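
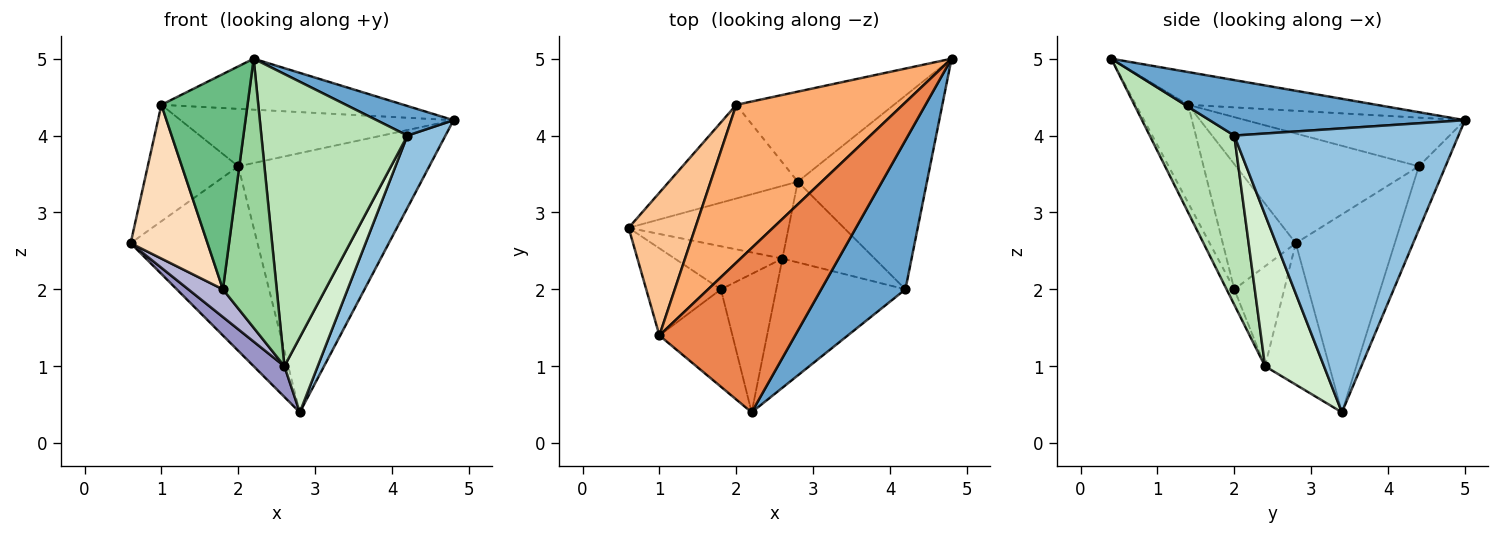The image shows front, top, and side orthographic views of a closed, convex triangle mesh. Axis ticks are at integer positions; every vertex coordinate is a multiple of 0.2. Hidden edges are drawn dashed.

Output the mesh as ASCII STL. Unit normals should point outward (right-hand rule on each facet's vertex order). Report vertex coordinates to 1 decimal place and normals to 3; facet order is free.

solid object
 facet normal 0.543 -0.163 0.824
  outer loop
   vertex 4.2 2.0 4.0
   vertex 4.8 5.0 4.2
   vertex 2.2 0.4 5.0
  endloop
 endfacet
 facet normal 0.900 -0.153 -0.409
  outer loop
   vertex 4.2 2.0 4.0
   vertex 2.8 3.4 0.4
   vertex 4.8 5.0 4.2
  endloop
 endfacet
 facet normal -0.571 0.732 -0.372
  outer loop
   vertex 2.0 4.4 3.6
   vertex 2.8 3.4 0.4
   vertex 0.6 2.8 2.6
  endloop
 endfacet
 facet normal -0.131 0.936 -0.325
  outer loop
   vertex 2.0 4.4 3.6
   vertex 4.8 5.0 4.2
   vertex 2.8 3.4 0.4
  endloop
 endfacet
 facet normal -0.225 0.289 0.931
  outer loop
   vertex 1.0 1.4 4.4
   vertex 2.2 0.4 5.0
   vertex 4.8 5.0 4.2
  endloop
 endfacet
 facet normal -0.265 0.330 0.906
  outer loop
   vertex 1.0 1.4 4.4
   vertex 4.8 5.0 4.2
   vertex 2.0 4.4 3.6
  endloop
 endfacet
 facet normal -0.787 0.390 0.478
  outer loop
   vertex 1.0 1.4 4.4
   vertex 2.0 4.4 3.6
   vertex 0.6 2.8 2.6
  endloop
 endfacet
 facet normal -0.637 -0.671 -0.380
  outer loop
   vertex 1.0 1.4 4.4
   vertex 0.6 2.8 2.6
   vertex 1.8 2.0 2.0
  endloop
 endfacet
 facet normal -0.484 -0.797 -0.361
  outer loop
   vertex 1.0 1.4 4.4
   vertex 1.8 2.0 2.0
   vertex 2.2 0.4 5.0
  endloop
 endfacet
 facet normal -0.126 -0.882 -0.454
  outer loop
   vertex 2.6 2.4 1.0
   vertex 2.2 0.4 5.0
   vertex 1.8 2.0 2.0
  endloop
 endfacet
 facet normal 0.468 -0.808 -0.357
  outer loop
   vertex 2.6 2.4 1.0
   vertex 4.2 2.0 4.0
   vertex 2.2 0.4 5.0
  endloop
 endfacet
 facet normal 0.769 -0.435 -0.468
  outer loop
   vertex 2.6 2.4 1.0
   vertex 2.8 3.4 0.4
   vertex 4.2 2.0 4.0
  endloop
 endfacet
 facet normal -0.632 -0.302 -0.714
  outer loop
   vertex 2.6 2.4 1.0
   vertex 0.6 2.8 2.6
   vertex 2.8 3.4 0.4
  endloop
 endfacet
 facet normal -0.616 -0.426 -0.663
  outer loop
   vertex 2.6 2.4 1.0
   vertex 1.8 2.0 2.0
   vertex 0.6 2.8 2.6
  endloop
 endfacet
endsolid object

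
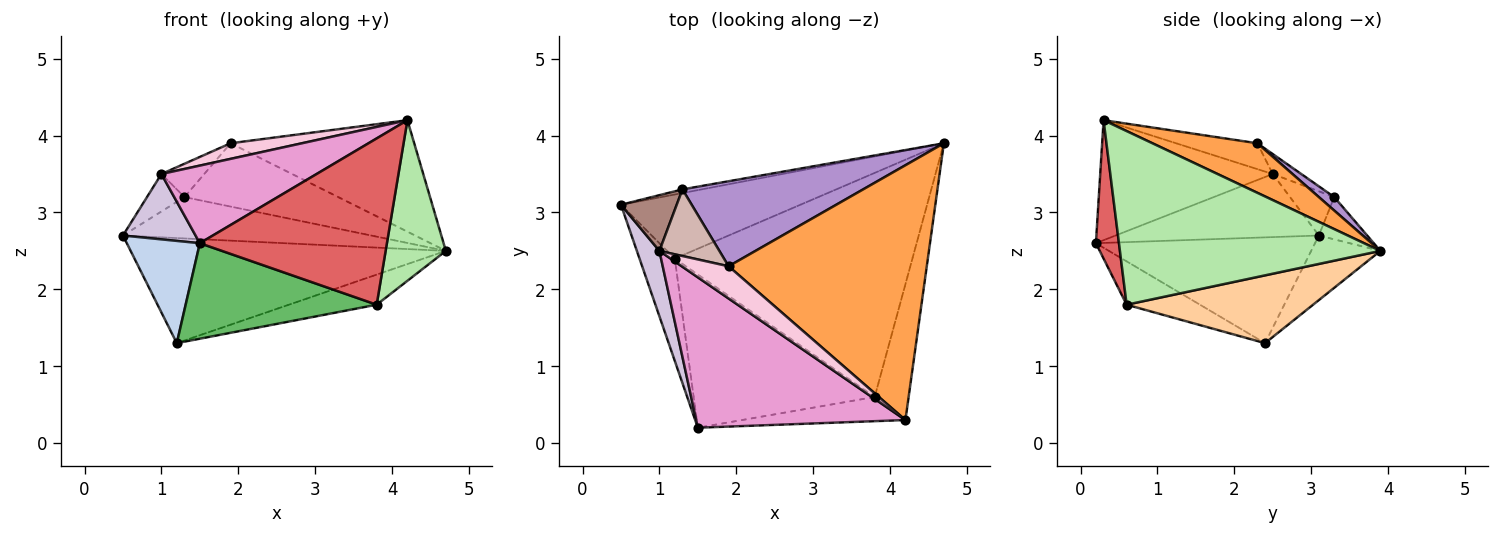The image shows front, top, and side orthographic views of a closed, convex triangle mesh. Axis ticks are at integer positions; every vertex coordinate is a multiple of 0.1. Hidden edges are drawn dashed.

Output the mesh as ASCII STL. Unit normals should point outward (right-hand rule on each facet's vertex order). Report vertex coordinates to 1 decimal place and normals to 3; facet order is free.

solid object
 facet normal -0.184 0.839 -0.512
  outer loop
   vertex 1.2 2.4 1.3
   vertex 0.5 3.1 2.7
   vertex 4.7 3.9 2.5
  endloop
 endfacet
 facet normal -0.905 -0.302 -0.302
  outer loop
   vertex 1.5 0.2 2.6
   vertex 0.5 3.1 2.7
   vertex 1.2 2.4 1.3
  endloop
 endfacet
 facet normal 0.223 0.391 0.893
  outer loop
   vertex 1.9 2.3 3.9
   vertex 4.2 0.3 4.2
   vertex 4.7 3.9 2.5
  endloop
 endfacet
 facet normal 0.272 0.128 -0.954
  outer loop
   vertex 3.8 0.6 1.8
   vertex 1.2 2.4 1.3
   vertex 4.7 3.9 2.5
  endloop
 endfacet
 facet normal -0.199 -0.519 -0.832
  outer loop
   vertex 3.8 0.6 1.8
   vertex 1.5 0.2 2.6
   vertex 1.2 2.4 1.3
  endloop
 endfacet
 facet normal 0.957 -0.221 -0.187
  outer loop
   vertex 3.8 0.6 1.8
   vertex 4.7 3.9 2.5
   vertex 4.2 0.3 4.2
  endloop
 endfacet
 facet normal 0.121 -0.982 -0.143
  outer loop
   vertex 3.8 0.6 1.8
   vertex 4.2 0.3 4.2
   vertex 1.5 0.2 2.6
  endloop
 endfacet
 facet normal -0.190 0.978 -0.087
  outer loop
   vertex 1.3 3.3 3.2
   vertex 4.7 3.9 2.5
   vertex 0.5 3.1 2.7
  endloop
 endfacet
 facet normal 0.060 0.596 0.801
  outer loop
   vertex 1.3 3.3 3.2
   vertex 1.9 2.3 3.9
   vertex 4.7 3.9 2.5
  endloop
 endfacet
 facet normal -0.893 -0.319 0.319
  outer loop
   vertex 1.0 2.5 3.5
   vertex 0.5 3.1 2.7
   vertex 1.5 0.2 2.6
  endloop
 endfacet
 facet normal -0.550 0.466 0.693
  outer loop
   vertex 1.0 2.5 3.5
   vertex 1.3 3.3 3.2
   vertex 0.5 3.1 2.7
  endloop
 endfacet
 facet normal -0.286 0.429 0.857
  outer loop
   vertex 1.0 2.5 3.5
   vertex 1.9 2.3 3.9
   vertex 1.3 3.3 3.2
  endloop
 endfacet
 facet normal -0.454 -0.409 0.792
  outer loop
   vertex 1.0 2.5 3.5
   vertex 1.5 0.2 2.6
   vertex 4.2 0.3 4.2
  endloop
 endfacet
 facet normal -0.445 -0.391 0.806
  outer loop
   vertex 1.0 2.5 3.5
   vertex 4.2 0.3 4.2
   vertex 1.9 2.3 3.9
  endloop
 endfacet
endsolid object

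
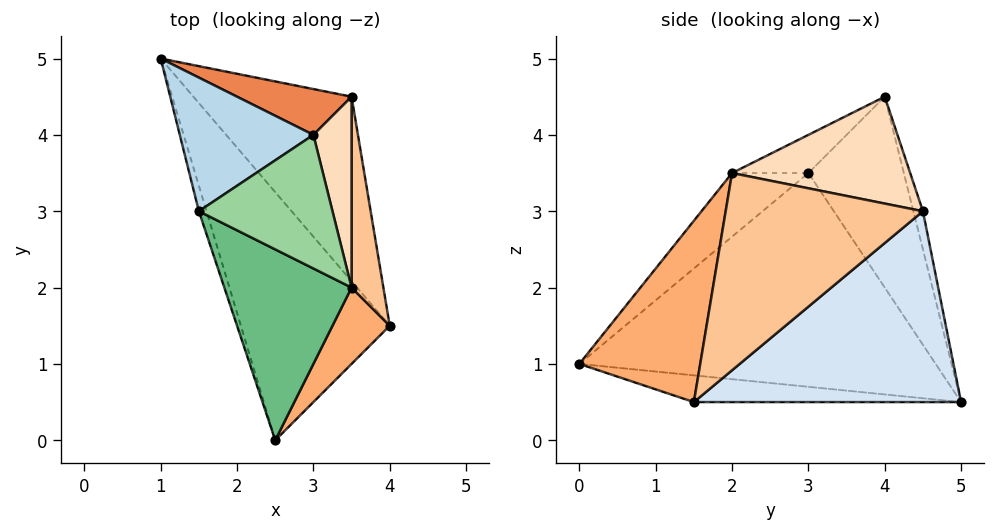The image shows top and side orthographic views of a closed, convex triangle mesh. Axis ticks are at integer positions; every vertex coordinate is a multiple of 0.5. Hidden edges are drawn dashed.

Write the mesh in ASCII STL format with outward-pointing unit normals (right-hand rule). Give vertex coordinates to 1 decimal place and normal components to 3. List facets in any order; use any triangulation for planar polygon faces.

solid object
 facet normal -0.175 -0.150 -0.973
  outer loop
   vertex 2.5 0.0 1.0
   vertex 1.0 5.0 0.5
   vertex 4.0 1.5 0.5
  endloop
 endfacet
 facet normal -0.956 -0.290 -0.034
  outer loop
   vertex 1.5 3.0 3.5
   vertex 1.0 5.0 0.5
   vertex 2.5 0.0 1.0
  endloop
 endfacet
 facet normal -0.685 0.548 0.480
  outer loop
   vertex 1.5 3.0 3.5
   vertex 3.0 4.0 4.5
   vertex 1.0 5.0 0.5
  endloop
 endfacet
 facet normal 0.643 0.551 -0.532
  outer loop
   vertex 3.5 4.5 3.0
   vertex 4.0 1.5 0.5
   vertex 1.0 5.0 0.5
  endloop
 endfacet
 facet normal -0.095 0.953 0.286
  outer loop
   vertex 3.5 4.5 3.0
   vertex 1.0 5.0 0.5
   vertex 3.0 4.0 4.5
  endloop
 endfacet
 facet normal 0.725 -0.649 0.229
  outer loop
   vertex 3.5 2.0 3.5
   vertex 2.5 0.0 1.0
   vertex 4.0 1.5 0.5
  endloop
 endfacet
 facet normal 0.987 0.032 0.159
  outer loop
   vertex 3.5 2.0 3.5
   vertex 4.0 1.5 0.5
   vertex 3.5 4.5 3.0
  endloop
 endfacet
 facet normal 0.940 0.067 0.336
  outer loop
   vertex 3.5 2.0 3.5
   vertex 3.5 4.5 3.0
   vertex 3.0 4.0 4.5
  endloop
 endfacet
 facet normal -0.333 -0.667 0.667
  outer loop
   vertex 3.5 2.0 3.5
   vertex 1.5 3.0 3.5
   vertex 2.5 0.0 1.0
  endloop
 endfacet
 facet normal -0.241 -0.482 0.843
  outer loop
   vertex 3.5 2.0 3.5
   vertex 3.0 4.0 4.5
   vertex 1.5 3.0 3.5
  endloop
 endfacet
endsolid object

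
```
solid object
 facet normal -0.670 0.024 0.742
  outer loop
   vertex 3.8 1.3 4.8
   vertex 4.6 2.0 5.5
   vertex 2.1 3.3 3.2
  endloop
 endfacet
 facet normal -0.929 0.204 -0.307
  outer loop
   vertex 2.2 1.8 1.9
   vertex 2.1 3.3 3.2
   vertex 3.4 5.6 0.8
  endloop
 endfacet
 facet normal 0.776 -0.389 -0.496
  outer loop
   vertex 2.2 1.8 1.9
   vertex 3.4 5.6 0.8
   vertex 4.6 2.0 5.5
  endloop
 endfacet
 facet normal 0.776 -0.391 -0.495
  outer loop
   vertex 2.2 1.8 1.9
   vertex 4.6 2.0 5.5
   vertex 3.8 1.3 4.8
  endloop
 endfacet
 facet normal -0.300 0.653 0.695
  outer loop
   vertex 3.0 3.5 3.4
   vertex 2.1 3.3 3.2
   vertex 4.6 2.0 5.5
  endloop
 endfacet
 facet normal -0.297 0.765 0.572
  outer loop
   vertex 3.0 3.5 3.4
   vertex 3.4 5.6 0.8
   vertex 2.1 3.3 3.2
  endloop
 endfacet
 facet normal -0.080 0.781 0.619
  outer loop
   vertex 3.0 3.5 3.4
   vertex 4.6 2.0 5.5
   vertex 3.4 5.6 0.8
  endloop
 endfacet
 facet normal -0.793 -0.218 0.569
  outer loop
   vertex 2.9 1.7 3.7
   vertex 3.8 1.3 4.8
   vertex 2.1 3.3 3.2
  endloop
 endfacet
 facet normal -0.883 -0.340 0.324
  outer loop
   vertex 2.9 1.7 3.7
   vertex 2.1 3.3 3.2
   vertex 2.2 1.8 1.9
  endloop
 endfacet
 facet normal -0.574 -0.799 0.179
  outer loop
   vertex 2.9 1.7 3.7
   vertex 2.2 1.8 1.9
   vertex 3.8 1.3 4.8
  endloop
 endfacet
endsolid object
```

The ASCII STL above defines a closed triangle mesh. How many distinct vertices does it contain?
7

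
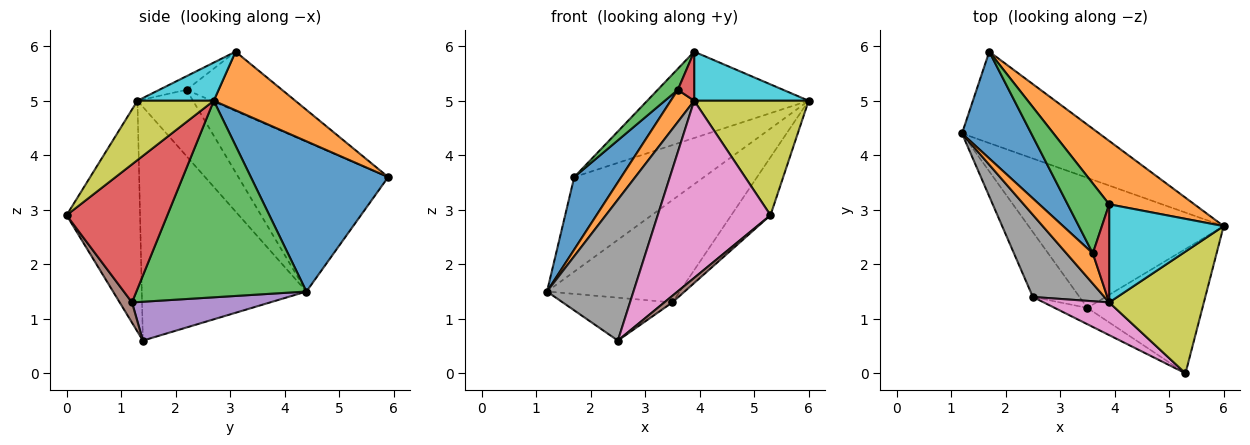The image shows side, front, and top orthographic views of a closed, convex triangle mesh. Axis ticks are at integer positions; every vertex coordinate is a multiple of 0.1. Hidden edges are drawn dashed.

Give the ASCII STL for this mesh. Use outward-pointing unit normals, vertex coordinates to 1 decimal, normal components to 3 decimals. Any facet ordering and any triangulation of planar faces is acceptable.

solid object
 facet normal 0.606 0.572 -0.553
  outer loop
   vertex 1.7 5.9 3.6
   vertex 6.0 2.7 5.0
   vertex 1.2 4.4 1.5
  endloop
 endfacet
 facet normal 0.377 0.747 0.548
  outer loop
   vertex 1.7 5.9 3.6
   vertex 3.9 3.1 5.9
   vertex 6.0 2.7 5.0
  endloop
 endfacet
 facet normal 0.621 0.485 -0.616
  outer loop
   vertex 3.5 1.2 1.3
   vertex 1.2 4.4 1.5
   vertex 6.0 2.7 5.0
  endloop
 endfacet
 facet normal 0.736 0.286 -0.613
  outer loop
   vertex 3.5 1.2 1.3
   vertex 6.0 2.7 5.0
   vertex 5.3 0.0 2.9
  endloop
 endfacet
 facet normal 0.570 0.453 -0.685
  outer loop
   vertex 2.5 1.4 0.6
   vertex 1.2 4.4 1.5
   vertex 3.5 1.2 1.3
  endloop
 endfacet
 facet normal 0.498 -0.325 -0.804
  outer loop
   vertex 2.5 1.4 0.6
   vertex 3.5 1.2 1.3
   vertex 5.3 0.0 2.9
  endloop
 endfacet
 facet normal -0.540 -0.828 0.153
  outer loop
   vertex 3.9 1.3 5.0
   vertex 2.5 1.4 0.6
   vertex 5.3 0.0 2.9
  endloop
 endfacet
 facet normal -0.854 -0.449 0.262
  outer loop
   vertex 3.9 1.3 5.0
   vertex 1.2 4.4 1.5
   vertex 2.5 1.4 0.6
  endloop
 endfacet
 facet normal 0.415 -0.623 0.663
  outer loop
   vertex 3.9 1.3 5.0
   vertex 5.3 0.0 2.9
   vertex 6.0 2.7 5.0
  endloop
 endfacet
 facet normal 0.286 -0.429 0.857
  outer loop
   vertex 3.9 1.3 5.0
   vertex 6.0 2.7 5.0
   vertex 3.9 3.1 5.9
  endloop
 endfacet
 facet normal -0.873 -0.274 0.403
  outer loop
   vertex 3.6 2.2 5.2
   vertex 1.7 5.9 3.6
   vertex 1.2 4.4 1.5
  endloop
 endfacet
 facet normal -0.865 -0.365 0.344
  outer loop
   vertex 3.6 2.2 5.2
   vertex 1.2 4.4 1.5
   vertex 3.9 1.3 5.0
  endloop
 endfacet
 facet normal -0.807 -0.170 0.565
  outer loop
   vertex 3.6 2.2 5.2
   vertex 3.9 3.1 5.9
   vertex 1.7 5.9 3.6
  endloop
 endfacet
 facet normal -0.598 -0.359 0.717
  outer loop
   vertex 3.6 2.2 5.2
   vertex 3.9 1.3 5.0
   vertex 3.9 3.1 5.9
  endloop
 endfacet
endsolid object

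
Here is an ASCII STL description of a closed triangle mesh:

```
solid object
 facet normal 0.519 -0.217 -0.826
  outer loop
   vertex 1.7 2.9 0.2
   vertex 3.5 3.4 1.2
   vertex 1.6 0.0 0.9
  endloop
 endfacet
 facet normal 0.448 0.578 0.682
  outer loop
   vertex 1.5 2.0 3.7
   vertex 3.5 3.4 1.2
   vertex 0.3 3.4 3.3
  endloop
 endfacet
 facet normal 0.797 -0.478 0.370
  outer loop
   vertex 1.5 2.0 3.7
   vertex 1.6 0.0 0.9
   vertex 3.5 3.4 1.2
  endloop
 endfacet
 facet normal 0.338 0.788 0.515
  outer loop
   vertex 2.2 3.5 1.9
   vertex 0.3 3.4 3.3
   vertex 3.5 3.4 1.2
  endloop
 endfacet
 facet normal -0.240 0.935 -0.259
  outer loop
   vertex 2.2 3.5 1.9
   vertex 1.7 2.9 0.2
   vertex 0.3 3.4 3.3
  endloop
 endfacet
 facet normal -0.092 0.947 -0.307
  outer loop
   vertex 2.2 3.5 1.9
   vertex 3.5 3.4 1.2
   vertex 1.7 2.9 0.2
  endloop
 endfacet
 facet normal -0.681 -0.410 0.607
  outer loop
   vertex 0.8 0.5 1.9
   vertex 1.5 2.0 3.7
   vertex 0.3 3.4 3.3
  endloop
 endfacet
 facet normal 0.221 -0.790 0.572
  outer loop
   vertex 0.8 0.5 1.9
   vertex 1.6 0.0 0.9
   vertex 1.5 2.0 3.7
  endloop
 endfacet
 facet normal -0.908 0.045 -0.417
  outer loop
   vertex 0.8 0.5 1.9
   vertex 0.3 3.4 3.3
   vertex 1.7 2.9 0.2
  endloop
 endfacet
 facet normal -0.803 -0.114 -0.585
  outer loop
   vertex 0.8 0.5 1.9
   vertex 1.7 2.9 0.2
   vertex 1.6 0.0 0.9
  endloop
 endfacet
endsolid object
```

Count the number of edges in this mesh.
15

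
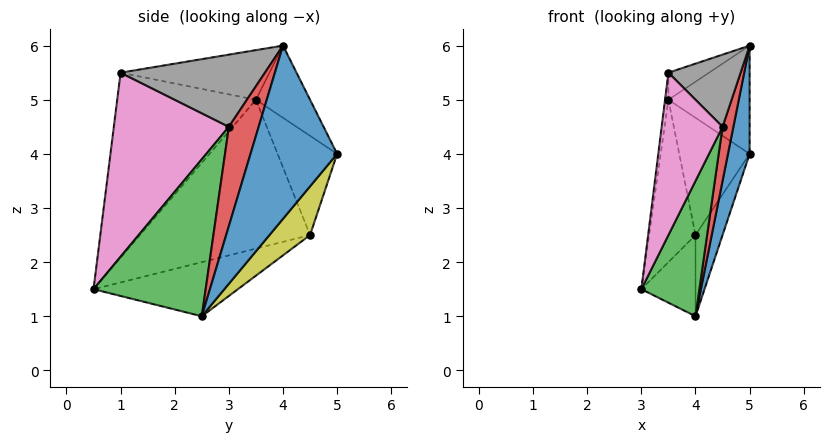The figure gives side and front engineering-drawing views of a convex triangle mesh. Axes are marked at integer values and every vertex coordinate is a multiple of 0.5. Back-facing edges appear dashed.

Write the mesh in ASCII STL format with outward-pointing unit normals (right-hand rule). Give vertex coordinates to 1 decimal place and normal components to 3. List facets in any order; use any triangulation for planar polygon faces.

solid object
 facet normal 0.963 -0.241 -0.120
  outer loop
   vertex 4.0 2.5 1.0
   vertex 5.0 5.0 4.0
   vertex 5.0 4.0 6.0
  endloop
 endfacet
 facet normal -0.512 0.768 0.384
  outer loop
   vertex 3.5 3.5 5.0
   vertex 5.0 4.0 6.0
   vertex 5.0 5.0 4.0
  endloop
 endfacet
 facet normal 0.887 -0.459 -0.061
  outer loop
   vertex 4.5 3.0 4.5
   vertex 3.0 0.5 1.5
   vertex 4.0 2.5 1.0
  endloop
 endfacet
 facet normal 0.936 -0.341 -0.085
  outer loop
   vertex 4.5 3.0 4.5
   vertex 4.0 2.5 1.0
   vertex 5.0 4.0 6.0
  endloop
 endfacet
 facet normal -0.992 0.024 0.121
  outer loop
   vertex 3.5 1.0 5.5
   vertex 3.5 3.5 5.0
   vertex 3.0 0.5 1.5
  endloop
 endfacet
 facet normal -0.584 0.159 0.796
  outer loop
   vertex 3.5 1.0 5.5
   vertex 5.0 4.0 6.0
   vertex 3.5 3.5 5.0
  endloop
 endfacet
 facet normal 0.883 -0.467 -0.052
  outer loop
   vertex 3.5 1.0 5.5
   vertex 3.0 0.5 1.5
   vertex 4.5 3.0 4.5
  endloop
 endfacet
 facet normal 0.894 -0.447 0.000
  outer loop
   vertex 3.5 1.0 5.5
   vertex 4.5 3.0 4.5
   vertex 5.0 4.0 6.0
  endloop
 endfacet
 facet normal 0.669 0.446 -0.595
  outer loop
   vertex 4.0 4.5 2.5
   vertex 5.0 5.0 4.0
   vertex 4.0 2.5 1.0
  endloop
 endfacet
 facet normal -0.636 0.752 0.173
  outer loop
   vertex 4.0 4.5 2.5
   vertex 3.5 3.5 5.0
   vertex 5.0 5.0 4.0
  endloop
 endfacet
 facet normal -0.848 0.318 -0.424
  outer loop
   vertex 4.0 4.5 2.5
   vertex 4.0 2.5 1.0
   vertex 3.0 0.5 1.5
  endloop
 endfacet
 facet normal -0.961 0.262 -0.087
  outer loop
   vertex 4.0 4.5 2.5
   vertex 3.0 0.5 1.5
   vertex 3.5 3.5 5.0
  endloop
 endfacet
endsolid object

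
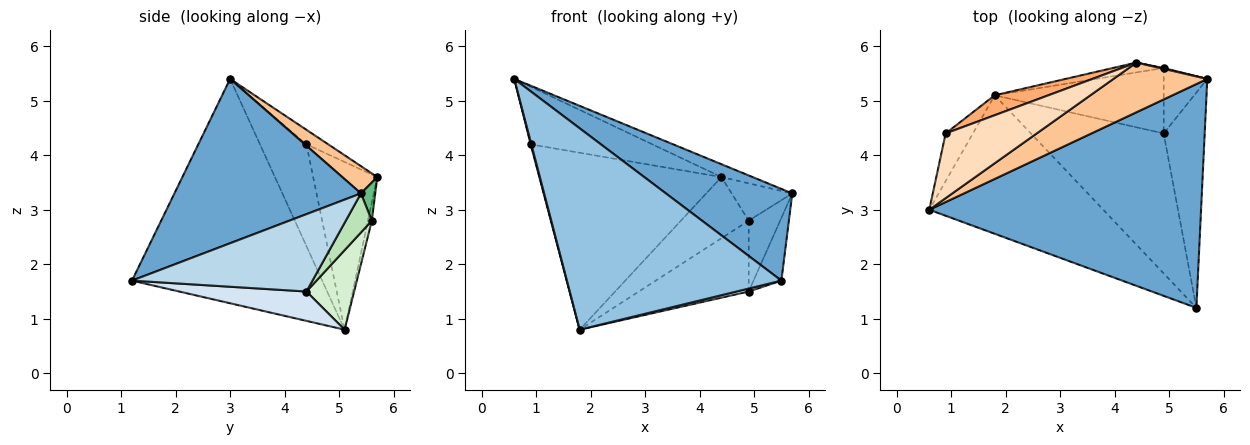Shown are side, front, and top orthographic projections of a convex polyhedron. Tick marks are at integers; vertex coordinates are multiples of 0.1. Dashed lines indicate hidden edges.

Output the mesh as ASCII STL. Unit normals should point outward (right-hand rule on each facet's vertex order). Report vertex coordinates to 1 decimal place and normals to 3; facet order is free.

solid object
 facet normal 0.488 -0.331 0.808
  outer loop
   vertex 5.5 1.2 1.7
   vertex 5.7 5.4 3.3
   vertex 0.6 3.0 5.4
  endloop
 endfacet
 facet normal -0.590 -0.665 -0.458
  outer loop
   vertex 1.8 5.1 0.8
   vertex 5.5 1.2 1.7
   vertex 0.6 3.0 5.4
  endloop
 endfacet
 facet normal 0.875 0.135 -0.464
  outer loop
   vertex 4.9 4.4 1.5
   vertex 5.7 5.4 3.3
   vertex 5.5 1.2 1.7
  endloop
 endfacet
 facet normal 0.216 -0.021 -0.976
  outer loop
   vertex 4.9 4.4 1.5
   vertex 5.5 1.2 1.7
   vertex 1.8 5.1 0.8
  endloop
 endfacet
 facet normal -0.966 -0.015 -0.259
  outer loop
   vertex 0.9 4.4 4.2
   vertex 1.8 5.1 0.8
   vertex 0.6 3.0 5.4
  endloop
 endfacet
 facet normal -0.330 0.938 0.106
  outer loop
   vertex 4.4 5.7 3.6
   vertex 1.8 5.1 0.8
   vertex 0.9 4.4 4.2
  endloop
 endfacet
 facet normal 0.271 0.241 0.932
  outer loop
   vertex 4.4 5.7 3.6
   vertex 0.6 3.0 5.4
   vertex 5.7 5.4 3.3
  endloop
 endfacet
 facet normal -0.118 0.661 0.741
  outer loop
   vertex 4.4 5.7 3.6
   vertex 0.9 4.4 4.2
   vertex 0.6 3.0 5.4
  endloop
 endfacet
 facet normal 0.230 0.973 0.022
  outer loop
   vertex 4.9 5.6 2.8
   vertex 4.4 5.7 3.6
   vertex 5.7 5.4 3.3
  endloop
 endfacet
 facet normal -0.057 0.986 -0.159
  outer loop
   vertex 4.9 5.6 2.8
   vertex 1.8 5.1 0.8
   vertex 4.4 5.7 3.6
  endloop
 endfacet
 facet normal 0.519 0.628 -0.580
  outer loop
   vertex 4.9 5.6 2.8
   vertex 5.7 5.4 3.3
   vertex 4.9 4.4 1.5
  endloop
 endfacet
 facet normal 0.304 0.700 -0.646
  outer loop
   vertex 4.9 5.6 2.8
   vertex 4.9 4.4 1.5
   vertex 1.8 5.1 0.8
  endloop
 endfacet
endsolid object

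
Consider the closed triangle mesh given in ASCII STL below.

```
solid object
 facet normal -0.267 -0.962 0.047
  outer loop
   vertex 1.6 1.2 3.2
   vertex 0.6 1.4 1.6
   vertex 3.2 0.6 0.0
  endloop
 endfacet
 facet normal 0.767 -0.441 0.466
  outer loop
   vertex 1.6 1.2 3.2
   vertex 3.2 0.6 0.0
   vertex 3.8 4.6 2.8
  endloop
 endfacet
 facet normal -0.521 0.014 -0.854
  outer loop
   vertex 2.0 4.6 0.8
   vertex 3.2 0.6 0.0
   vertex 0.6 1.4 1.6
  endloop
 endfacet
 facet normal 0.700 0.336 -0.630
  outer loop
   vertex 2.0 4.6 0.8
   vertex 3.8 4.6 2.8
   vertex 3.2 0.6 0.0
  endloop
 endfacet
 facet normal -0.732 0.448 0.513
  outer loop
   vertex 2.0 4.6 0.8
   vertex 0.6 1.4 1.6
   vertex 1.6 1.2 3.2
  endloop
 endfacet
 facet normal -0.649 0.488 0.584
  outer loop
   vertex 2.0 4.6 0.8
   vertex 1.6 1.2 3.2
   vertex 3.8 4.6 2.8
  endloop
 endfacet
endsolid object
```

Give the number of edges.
9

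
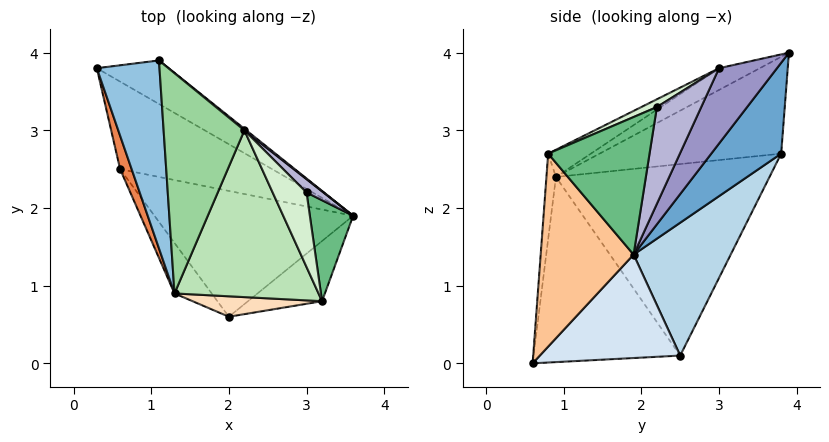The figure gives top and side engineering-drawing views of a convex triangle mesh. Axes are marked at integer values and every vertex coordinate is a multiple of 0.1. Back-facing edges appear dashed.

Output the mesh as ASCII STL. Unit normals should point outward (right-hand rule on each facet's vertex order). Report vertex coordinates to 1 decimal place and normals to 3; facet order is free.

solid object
 facet normal 0.383 0.873 -0.303
  outer loop
   vertex 1.1 3.9 4.0
   vertex 3.6 1.9 1.4
   vertex 0.3 3.8 2.7
  endloop
 endfacet
 facet normal -0.793 -0.327 0.513
  outer loop
   vertex 1.3 0.9 2.4
   vertex 1.1 3.9 4.0
   vertex 0.3 3.8 2.7
  endloop
 endfacet
 facet normal 0.340 0.856 -0.389
  outer loop
   vertex 0.6 2.5 0.1
   vertex 0.3 3.8 2.7
   vertex 3.6 1.9 1.4
  endloop
 endfacet
 facet normal 0.431 0.361 -0.827
  outer loop
   vertex 0.6 2.5 0.1
   vertex 3.6 1.9 1.4
   vertex 2.0 0.6 0.0
  endloop
 endfacet
 facet normal -0.942 -0.331 0.057
  outer loop
   vertex 0.6 2.5 0.1
   vertex 1.3 0.9 2.4
   vertex 0.3 3.8 2.7
  endloop
 endfacet
 facet normal -0.799 -0.580 -0.160
  outer loop
   vertex 0.6 2.5 0.1
   vertex 2.0 0.6 0.0
   vertex 1.3 0.9 2.4
  endloop
 endfacet
 facet normal 0.742 -0.607 -0.285
  outer loop
   vertex 3.2 0.8 2.7
   vertex 2.0 0.6 0.0
   vertex 3.6 1.9 1.4
  endloop
 endfacet
 facet normal -0.069 -0.992 0.104
  outer loop
   vertex 3.2 0.8 2.7
   vertex 1.3 0.9 2.4
   vertex 2.0 0.6 0.0
  endloop
 endfacet
 facet normal 0.954 0.008 0.300
  outer loop
   vertex 3.0 2.2 3.3
   vertex 3.2 0.8 2.7
   vertex 3.6 1.9 1.4
  endloop
 endfacet
 facet normal -0.229 -0.470 0.852
  outer loop
   vertex 2.2 3.0 3.8
   vertex 1.1 3.9 4.0
   vertex 1.3 0.9 2.4
  endloop
 endfacet
 facet normal -0.161 -0.499 0.852
  outer loop
   vertex 2.2 3.0 3.8
   vertex 1.3 0.9 2.4
   vertex 3.2 0.8 2.7
  endloop
 endfacet
 facet normal 0.208 -0.360 0.909
  outer loop
   vertex 2.2 3.0 3.8
   vertex 3.2 0.8 2.7
   vertex 3.0 2.2 3.3
  endloop
 endfacet
 facet normal 0.635 0.772 0.016
  outer loop
   vertex 2.2 3.0 3.8
   vertex 3.6 1.9 1.4
   vertex 1.1 3.9 4.0
  endloop
 endfacet
 facet normal 0.740 0.659 0.130
  outer loop
   vertex 2.2 3.0 3.8
   vertex 3.0 2.2 3.3
   vertex 3.6 1.9 1.4
  endloop
 endfacet
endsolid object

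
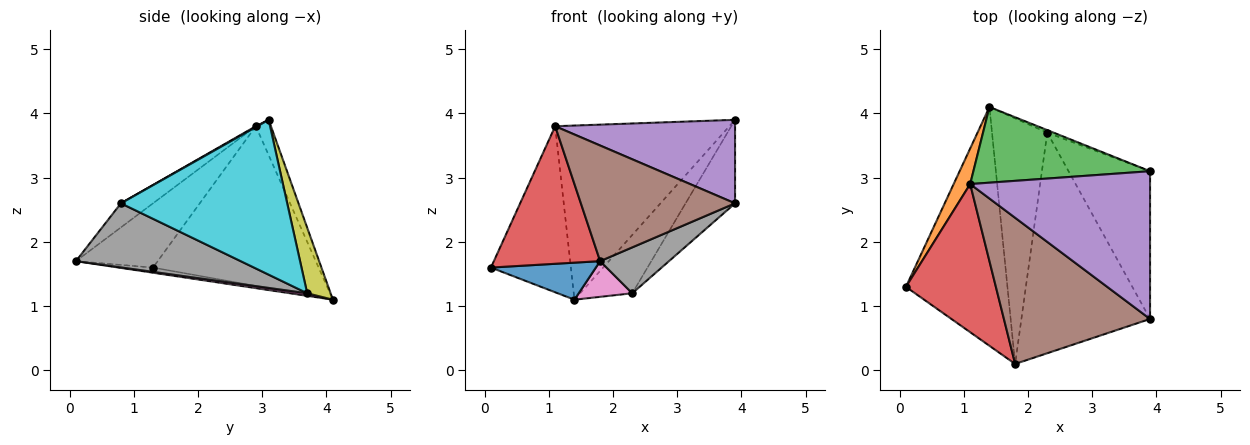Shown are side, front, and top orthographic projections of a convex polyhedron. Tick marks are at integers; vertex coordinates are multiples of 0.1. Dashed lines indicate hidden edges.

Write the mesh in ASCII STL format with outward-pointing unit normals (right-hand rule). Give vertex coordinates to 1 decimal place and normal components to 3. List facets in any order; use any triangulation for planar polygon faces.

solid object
 facet normal -0.050 -0.153 -0.987
  outer loop
   vertex 1.8 0.1 1.7
   vertex 0.1 1.3 1.6
   vertex 1.4 4.1 1.1
  endloop
 endfacet
 facet normal -0.897 0.433 0.093
  outer loop
   vertex 1.1 2.9 3.8
   vertex 1.4 4.1 1.1
   vertex 0.1 1.3 1.6
  endloop
 endfacet
 facet normal -0.079 0.914 0.397
  outer loop
   vertex 1.1 2.9 3.8
   vertex 3.9 3.1 3.9
   vertex 1.4 4.1 1.1
  endloop
 endfacet
 facet normal -0.464 -0.603 0.649
  outer loop
   vertex 1.1 2.9 3.8
   vertex 0.1 1.3 1.6
   vertex 1.8 0.1 1.7
  endloop
 endfacet
 facet normal 0.004 -0.492 0.871
  outer loop
   vertex 3.9 0.8 2.6
   vertex 3.9 3.1 3.9
   vertex 1.1 2.9 3.8
  endloop
 endfacet
 facet normal -0.128 -0.615 0.778
  outer loop
   vertex 3.9 0.8 2.6
   vertex 1.1 2.9 3.8
   vertex 1.8 0.1 1.7
  endloop
 endfacet
 facet normal 0.046 -0.144 -0.989
  outer loop
   vertex 2.3 3.7 1.2
   vertex 1.8 0.1 1.7
   vertex 1.4 4.1 1.1
  endloop
 endfacet
 facet normal 0.438 -0.183 -0.880
  outer loop
   vertex 2.3 3.7 1.2
   vertex 3.9 0.8 2.6
   vertex 1.8 0.1 1.7
  endloop
 endfacet
 facet normal 0.410 0.911 -0.040
  outer loop
   vertex 2.3 3.7 1.2
   vertex 1.4 4.1 1.1
   vertex 3.9 3.1 3.9
  endloop
 endfacet
 facet normal 0.856 0.255 -0.450
  outer loop
   vertex 2.3 3.7 1.2
   vertex 3.9 3.1 3.9
   vertex 3.9 0.8 2.6
  endloop
 endfacet
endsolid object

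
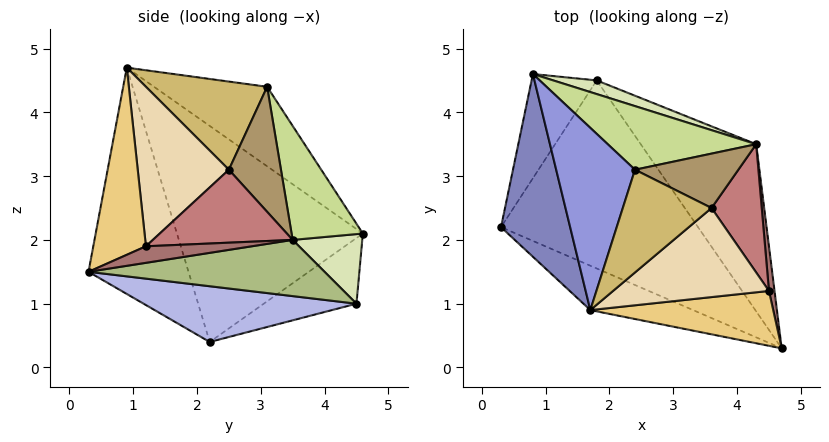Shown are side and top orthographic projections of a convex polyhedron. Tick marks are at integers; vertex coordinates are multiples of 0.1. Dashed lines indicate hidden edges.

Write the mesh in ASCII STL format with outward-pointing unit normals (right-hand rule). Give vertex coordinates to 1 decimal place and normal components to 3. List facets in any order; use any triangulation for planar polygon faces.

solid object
 facet normal -0.357 -0.920 -0.162
  outer loop
   vertex 1.7 0.9 4.7
   vertex 0.3 2.2 0.4
   vertex 4.7 0.3 1.5
  endloop
 endfacet
 facet normal -0.952 -0.017 0.305
  outer loop
   vertex 1.7 0.9 4.7
   vertex 0.8 4.6 2.1
   vertex 0.3 2.2 0.4
  endloop
 endfacet
 facet normal -0.676 0.306 0.670
  outer loop
   vertex 2.4 3.1 4.4
   vertex 0.8 4.6 2.1
   vertex 1.7 0.9 4.7
  endloop
 endfacet
 facet normal 0.272 0.073 -0.960
  outer loop
   vertex 1.8 4.5 1.0
   vertex 4.7 0.3 1.5
   vertex 0.3 2.2 0.4
  endloop
 endfacet
 facet normal -0.596 0.543 -0.591
  outer loop
   vertex 1.8 4.5 1.0
   vertex 0.3 2.2 0.4
   vertex 0.8 4.6 2.1
  endloop
 endfacet
 facet normal 0.430 0.192 -0.882
  outer loop
   vertex 4.3 3.5 2.0
   vertex 4.7 0.3 1.5
   vertex 1.8 4.5 1.0
  endloop
 endfacet
 facet normal 0.288 0.881 0.375
  outer loop
   vertex 4.3 3.5 2.0
   vertex 0.8 4.6 2.1
   vertex 2.4 3.1 4.4
  endloop
 endfacet
 facet normal 0.299 0.936 0.187
  outer loop
   vertex 4.3 3.5 2.0
   vertex 1.8 4.5 1.0
   vertex 0.8 4.6 2.1
  endloop
 endfacet
 facet normal 0.761 0.159 0.629
  outer loop
   vertex 3.6 2.5 3.1
   vertex 4.3 3.5 2.0
   vertex 2.4 3.1 4.4
  endloop
 endfacet
 facet normal 0.699 -0.126 0.704
  outer loop
   vertex 3.6 2.5 3.1
   vertex 2.4 3.1 4.4
   vertex 1.7 0.9 4.7
  endloop
 endfacet
 facet normal 0.707 -0.150 0.691
  outer loop
   vertex 4.5 1.2 1.9
   vertex 1.7 0.9 4.7
   vertex 4.7 0.3 1.5
  endloop
 endfacet
 facet normal 0.707 -0.149 0.691
  outer loop
   vertex 4.5 1.2 1.9
   vertex 3.6 2.5 3.1
   vertex 1.7 0.9 4.7
  endloop
 endfacet
 facet normal 0.945 0.068 0.319
  outer loop
   vertex 4.5 1.2 1.9
   vertex 4.7 0.3 1.5
   vertex 4.3 3.5 2.0
  endloop
 endfacet
 facet normal 0.823 0.047 0.566
  outer loop
   vertex 4.5 1.2 1.9
   vertex 4.3 3.5 2.0
   vertex 3.6 2.5 3.1
  endloop
 endfacet
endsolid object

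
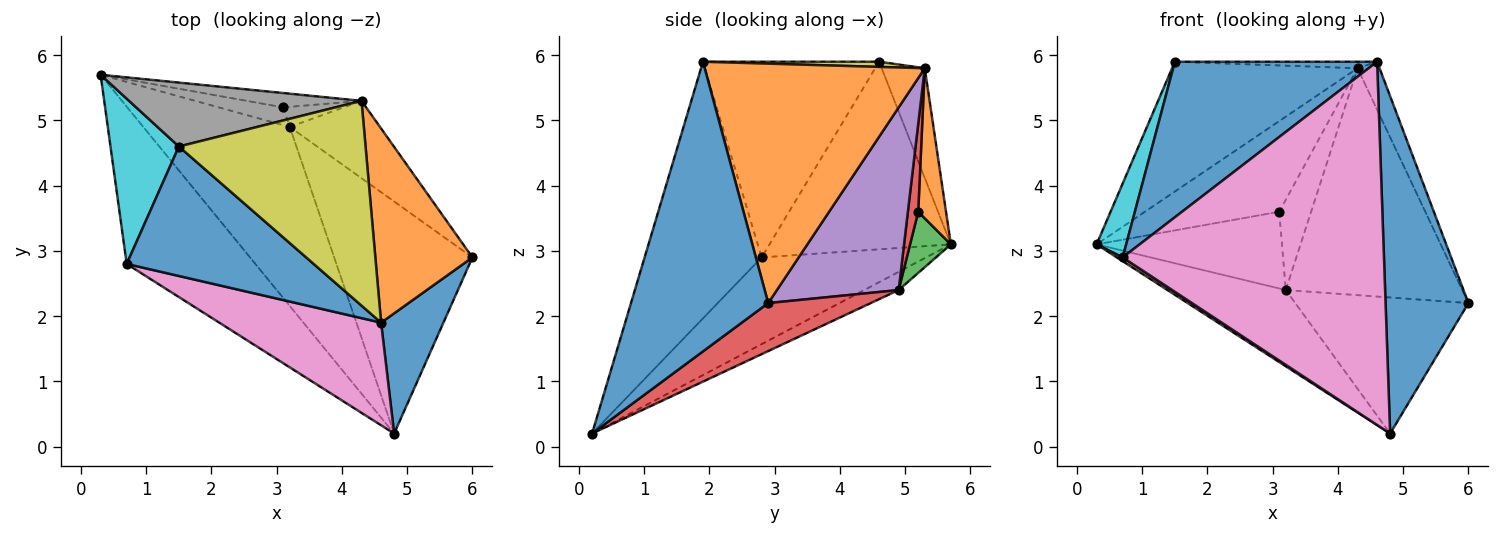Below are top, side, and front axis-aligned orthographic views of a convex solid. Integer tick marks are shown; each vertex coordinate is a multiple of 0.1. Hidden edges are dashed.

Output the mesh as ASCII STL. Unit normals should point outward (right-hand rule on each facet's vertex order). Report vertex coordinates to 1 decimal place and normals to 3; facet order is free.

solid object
 facet normal 0.842 -0.508 0.181
  outer loop
   vertex 4.6 1.9 5.9
   vertex 4.8 0.2 0.2
   vertex 6.0 2.9 2.2
  endloop
 endfacet
 facet normal 0.923 0.092 0.374
  outer loop
   vertex 4.3 5.3 5.8
   vertex 4.6 1.9 5.9
   vertex 6.0 2.9 2.2
  endloop
 endfacet
 facet normal -0.113 0.389 -0.914
  outer loop
   vertex 3.2 4.9 2.4
   vertex 4.8 0.2 0.2
   vertex 0.3 5.7 3.1
  endloop
 endfacet
 facet normal 0.287 0.485 -0.826
  outer loop
   vertex 3.2 4.9 2.4
   vertex 6.0 2.9 2.2
   vertex 4.8 0.2 0.2
  endloop
 endfacet
 facet normal 0.547 0.793 -0.270
  outer loop
   vertex 3.2 4.9 2.4
   vertex 4.3 5.3 5.8
   vertex 6.0 2.9 2.2
  endloop
 endfacet
 facet normal -0.559 -0.020 -0.829
  outer loop
   vertex 0.7 2.8 2.9
   vertex 0.3 5.7 3.1
   vertex 4.8 0.2 0.2
  endloop
 endfacet
 facet normal -0.396 -0.884 0.250
  outer loop
   vertex 0.7 2.8 2.9
   vertex 4.8 0.2 0.2
   vertex 4.6 1.9 5.9
  endloop
 endfacet
 facet normal -0.204 0.878 0.432
  outer loop
   vertex 1.5 4.6 5.9
   vertex 4.3 5.3 5.8
   vertex 0.3 5.7 3.1
  endloop
 endfacet
 facet normal 0.028 0.032 0.999
  outer loop
   vertex 1.5 4.6 5.9
   vertex 4.6 1.9 5.9
   vertex 4.3 5.3 5.8
  endloop
 endfacet
 facet normal -0.929 -0.151 0.339
  outer loop
   vertex 1.5 4.6 5.9
   vertex 0.3 5.7 3.1
   vertex 0.7 2.8 2.9
  endloop
 endfacet
 facet normal -0.556 -0.639 0.532
  outer loop
   vertex 1.5 4.6 5.9
   vertex 0.7 2.8 2.9
   vertex 4.6 1.9 5.9
  endloop
 endfacet
 facet normal 0.200 0.968 -0.153
  outer loop
   vertex 3.1 5.2 3.6
   vertex 0.3 5.7 3.1
   vertex 4.3 5.3 5.8
  endloop
 endfacet
 facet normal 0.210 0.953 -0.221
  outer loop
   vertex 3.1 5.2 3.6
   vertex 3.2 4.9 2.4
   vertex 0.3 5.7 3.1
  endloop
 endfacet
 facet normal 0.303 0.930 -0.207
  outer loop
   vertex 3.1 5.2 3.6
   vertex 4.3 5.3 5.8
   vertex 3.2 4.9 2.4
  endloop
 endfacet
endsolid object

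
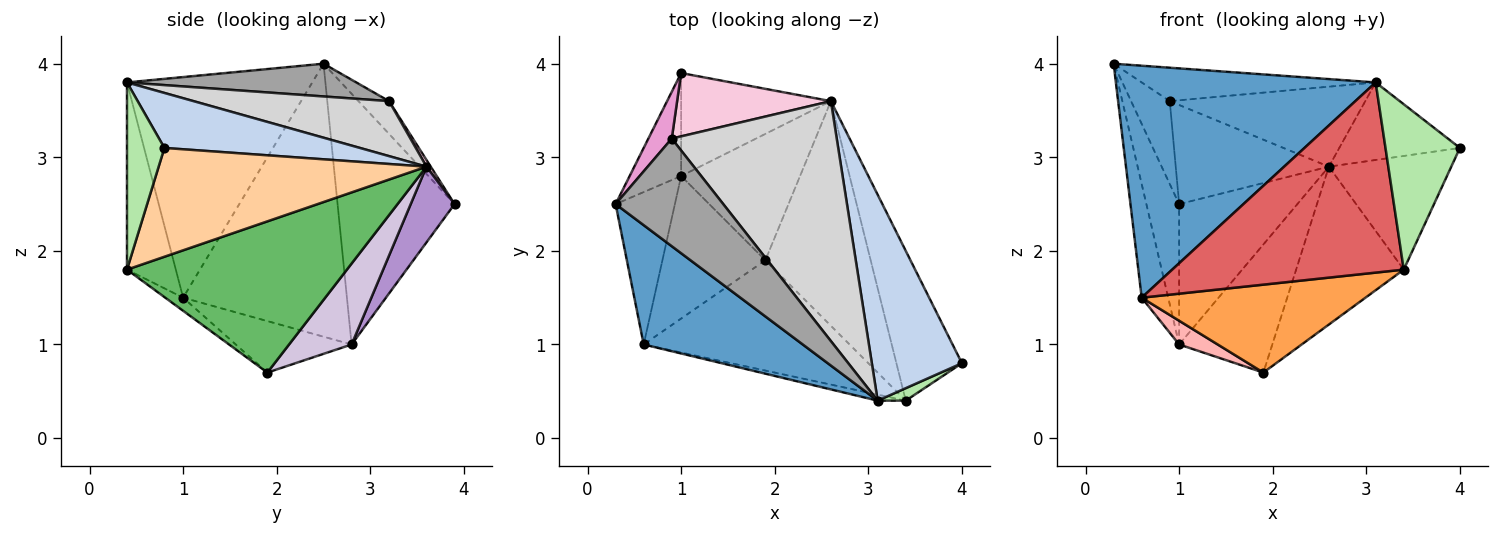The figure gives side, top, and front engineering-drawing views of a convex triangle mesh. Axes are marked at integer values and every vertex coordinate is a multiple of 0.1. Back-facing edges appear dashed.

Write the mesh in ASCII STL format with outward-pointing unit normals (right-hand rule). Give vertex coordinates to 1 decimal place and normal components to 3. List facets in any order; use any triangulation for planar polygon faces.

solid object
 facet normal -0.536 -0.751 0.386
  outer loop
   vertex 3.1 0.4 3.8
   vertex 0.3 2.5 4.0
   vertex 0.6 1.0 1.5
  endloop
 endfacet
 facet normal 0.496 0.306 0.813
  outer loop
   vertex 3.1 0.4 3.8
   vertex 4.0 0.8 3.1
   vertex 2.6 3.6 2.9
  endloop
 endfacet
 facet normal -0.050 -0.622 -0.781
  outer loop
   vertex 3.4 0.4 1.8
   vertex 0.6 1.0 1.5
   vertex 1.9 1.9 0.7
  endloop
 endfacet
 facet normal 0.798 0.365 -0.480
  outer loop
   vertex 3.4 0.4 1.8
   vertex 2.6 3.6 2.9
   vertex 4.0 0.8 3.1
  endloop
 endfacet
 facet normal 0.762 0.373 -0.530
  outer loop
   vertex 3.4 0.4 1.8
   vertex 1.9 1.9 0.7
   vertex 2.6 3.6 2.9
  endloop
 endfacet
 facet normal 0.448 -0.891 0.067
  outer loop
   vertex 3.4 0.4 1.8
   vertex 4.0 0.8 3.1
   vertex 3.1 0.4 3.8
  endloop
 endfacet
 facet normal -0.206 -0.978 -0.031
  outer loop
   vertex 3.4 0.4 1.8
   vertex 3.1 0.4 3.8
   vertex 0.6 1.0 1.5
  endloop
 endfacet
 facet normal -0.442 -0.147 -0.885
  outer loop
   vertex 1.0 2.8 1.0
   vertex 1.9 1.9 0.7
   vertex 0.6 1.0 1.5
  endloop
 endfacet
 facet normal 0.287 0.773 -0.567
  outer loop
   vertex 1.0 2.8 1.0
   vertex 1.0 3.9 2.5
   vertex 2.6 3.6 2.9
  endloop
 endfacet
 facet normal 0.431 0.642 -0.634
  outer loop
   vertex 1.0 2.8 1.0
   vertex 2.6 3.6 2.9
   vertex 1.9 1.9 0.7
  endloop
 endfacet
 facet normal -0.945 0.265 -0.194
  outer loop
   vertex 1.0 2.8 1.0
   vertex 0.3 2.5 4.0
   vertex 1.0 3.9 2.5
  endloop
 endfacet
 facet normal -0.965 0.156 -0.210
  outer loop
   vertex 1.0 2.8 1.0
   vertex 0.6 1.0 1.5
   vertex 0.3 2.5 4.0
  endloop
 endfacet
 facet normal -0.567 0.717 0.405
  outer loop
   vertex 0.9 3.2 3.6
   vertex 1.0 3.9 2.5
   vertex 0.3 2.5 4.0
  endloop
 endfacet
 facet normal 0.023 0.842 0.538
  outer loop
   vertex 0.9 3.2 3.6
   vertex 2.6 3.6 2.9
   vertex 1.0 3.9 2.5
  endloop
 endfacet
 facet normal 0.279 0.285 0.917
  outer loop
   vertex 0.9 3.2 3.6
   vertex 0.3 2.5 4.0
   vertex 3.1 0.4 3.8
  endloop
 endfacet
 facet normal 0.302 0.302 0.905
  outer loop
   vertex 0.9 3.2 3.6
   vertex 3.1 0.4 3.8
   vertex 2.6 3.6 2.9
  endloop
 endfacet
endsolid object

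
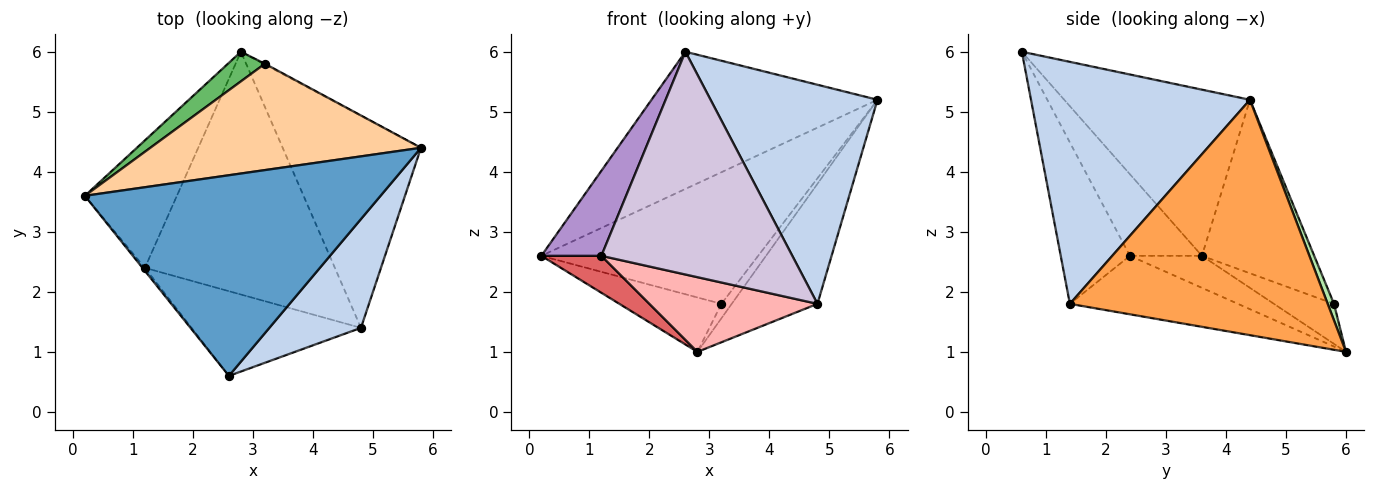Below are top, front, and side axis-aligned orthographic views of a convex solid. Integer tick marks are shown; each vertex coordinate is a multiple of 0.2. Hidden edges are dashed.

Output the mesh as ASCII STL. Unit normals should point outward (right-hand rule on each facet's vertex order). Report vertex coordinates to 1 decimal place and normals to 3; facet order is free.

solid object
 facet normal -0.421 0.512 0.749
  outer loop
   vertex 2.6 0.6 6.0
   vertex 5.8 4.4 5.2
   vertex 0.2 3.6 2.6
  endloop
 endfacet
 facet normal 0.761 -0.581 0.288
  outer loop
   vertex 4.8 1.4 1.8
   vertex 5.8 4.4 5.2
   vertex 2.6 0.6 6.0
  endloop
 endfacet
 facet normal 0.829 0.276 -0.487
  outer loop
   vertex 4.8 1.4 1.8
   vertex 2.8 6.0 1.0
   vertex 5.8 4.4 5.2
  endloop
 endfacet
 facet normal -0.374 0.722 0.583
  outer loop
   vertex 3.2 5.8 1.8
   vertex 0.2 3.6 2.6
   vertex 5.8 4.4 5.2
  endloop
 endfacet
 facet normal -0.459 0.780 0.425
  outer loop
   vertex 3.2 5.8 1.8
   vertex 2.8 6.0 1.0
   vertex 0.2 3.6 2.6
  endloop
 endfacet
 facet normal 0.521 0.852 -0.047
  outer loop
   vertex 3.2 5.8 1.8
   vertex 5.8 4.4 5.2
   vertex 2.8 6.0 1.0
  endloop
 endfacet
 facet normal -0.317 -0.264 -0.911
  outer loop
   vertex 1.2 2.4 2.6
   vertex 0.2 3.6 2.6
   vertex 2.8 6.0 1.0
  endloop
 endfacet
 facet normal -0.282 -0.282 -0.917
  outer loop
   vertex 1.2 2.4 2.6
   vertex 2.8 6.0 1.0
   vertex 4.8 1.4 1.8
  endloop
 endfacet
 facet normal -0.768 -0.640 -0.023
  outer loop
   vertex 1.2 2.4 2.6
   vertex 2.6 0.6 6.0
   vertex 0.2 3.6 2.6
  endloop
 endfacet
 facet normal -0.321 -0.885 -0.337
  outer loop
   vertex 1.2 2.4 2.6
   vertex 4.8 1.4 1.8
   vertex 2.6 0.6 6.0
  endloop
 endfacet
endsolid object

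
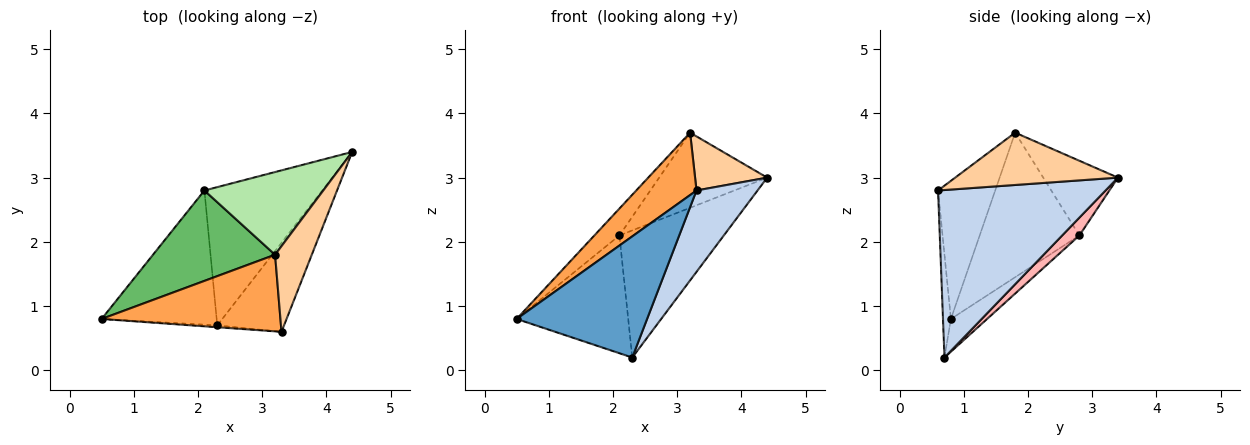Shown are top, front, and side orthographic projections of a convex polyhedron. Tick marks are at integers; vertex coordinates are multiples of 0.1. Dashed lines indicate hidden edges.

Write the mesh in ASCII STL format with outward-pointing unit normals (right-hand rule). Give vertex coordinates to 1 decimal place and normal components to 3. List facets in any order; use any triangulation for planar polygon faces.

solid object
 facet normal -0.060 -0.998 -0.015
  outer loop
   vertex 2.3 0.7 0.2
   vertex 3.3 0.6 2.8
   vertex 0.5 0.8 0.8
  endloop
 endfacet
 facet normal 0.880 -0.321 -0.351
  outer loop
   vertex 2.3 0.7 0.2
   vertex 4.4 3.4 3.0
   vertex 3.3 0.6 2.8
  endloop
 endfacet
 facet normal -0.514 -0.542 0.665
  outer loop
   vertex 3.2 1.8 3.7
   vertex 0.5 0.8 0.8
   vertex 3.3 0.6 2.8
  endloop
 endfacet
 facet normal 0.770 -0.341 0.540
  outer loop
   vertex 3.2 1.8 3.7
   vertex 3.3 0.6 2.8
   vertex 4.4 3.4 3.0
  endloop
 endfacet
 facet normal -0.750 0.188 0.634
  outer loop
   vertex 2.1 2.8 2.1
   vertex 0.5 0.8 0.8
   vertex 3.2 1.8 3.7
  endloop
 endfacet
 facet normal -0.422 0.610 0.671
  outer loop
   vertex 2.1 2.8 2.1
   vertex 3.2 1.8 3.7
   vertex 4.4 3.4 3.0
  endloop
 endfacet
 facet normal -0.209 0.645 -0.735
  outer loop
   vertex 2.1 2.8 2.1
   vertex 2.3 0.7 0.2
   vertex 0.5 0.8 0.8
  endloop
 endfacet
 facet normal 0.111 0.673 -0.732
  outer loop
   vertex 2.1 2.8 2.1
   vertex 4.4 3.4 3.0
   vertex 2.3 0.7 0.2
  endloop
 endfacet
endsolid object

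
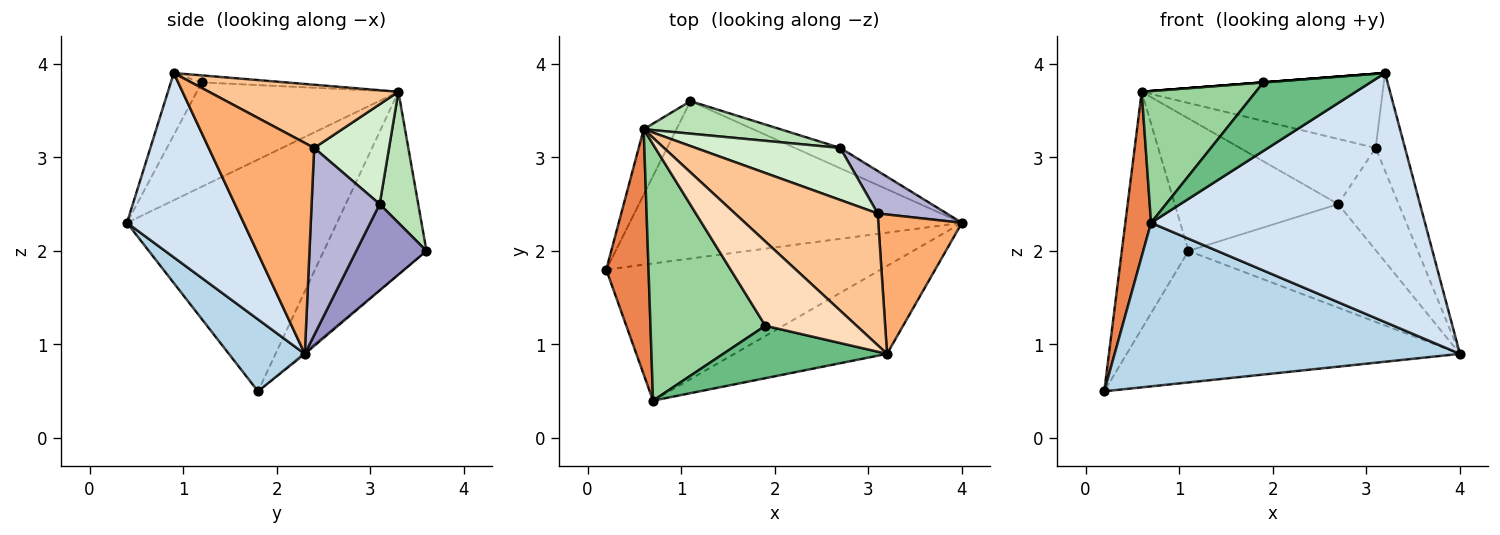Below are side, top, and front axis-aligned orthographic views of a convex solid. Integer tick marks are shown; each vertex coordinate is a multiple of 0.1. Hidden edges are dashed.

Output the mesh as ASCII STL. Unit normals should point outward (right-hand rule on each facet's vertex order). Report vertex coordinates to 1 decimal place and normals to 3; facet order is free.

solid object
 facet normal -0.004 0.641 -0.767
  outer loop
   vertex 1.1 3.6 2.0
   vertex 4.0 2.3 0.9
   vertex 0.2 1.8 0.5
  endloop
 endfacet
 facet normal -0.829 0.539 -0.149
  outer loop
   vertex 0.6 3.3 3.7
   vertex 1.1 3.6 2.0
   vertex 0.2 1.8 0.5
  endloop
 endfacet
 facet normal 0.166 -0.755 -0.634
  outer loop
   vertex 0.7 0.4 2.3
   vertex 0.2 1.8 0.5
   vertex 4.0 2.3 0.9
  endloop
 endfacet
 facet normal 0.373 -0.875 -0.309
  outer loop
   vertex 0.7 0.4 2.3
   vertex 4.0 2.3 0.9
   vertex 3.2 0.9 3.9
  endloop
 endfacet
 facet normal -0.977 -0.120 0.178
  outer loop
   vertex 0.7 0.4 2.3
   vertex 0.6 3.3 3.7
   vertex 0.2 1.8 0.5
  endloop
 endfacet
 facet normal 0.900 0.250 0.357
  outer loop
   vertex 3.1 2.4 3.1
   vertex 3.2 0.9 3.9
   vertex 4.0 2.3 0.9
  endloop
 endfacet
 facet normal 0.360 0.458 0.813
  outer loop
   vertex 3.1 2.4 3.1
   vertex 0.6 3.3 3.7
   vertex 3.2 0.9 3.9
  endloop
 endfacet
 facet normal -0.077 0.000 0.997
  outer loop
   vertex 1.9 1.2 3.8
   vertex 3.2 0.9 3.9
   vertex 0.6 3.3 3.7
  endloop
 endfacet
 facet normal -0.224 -0.774 0.592
  outer loop
   vertex 1.9 1.2 3.8
   vertex 0.7 0.4 2.3
   vertex 3.2 0.9 3.9
  endloop
 endfacet
 facet normal -0.628 -0.356 0.692
  outer loop
   vertex 1.9 1.2 3.8
   vertex 0.6 3.3 3.7
   vertex 0.7 0.4 2.3
  endloop
 endfacet
 facet normal 0.223 0.947 0.233
  outer loop
   vertex 2.7 3.1 2.5
   vertex 1.1 3.6 2.0
   vertex 0.6 3.3 3.7
  endloop
 endfacet
 facet normal 0.396 0.717 0.573
  outer loop
   vertex 2.7 3.1 2.5
   vertex 0.6 3.3 3.7
   vertex 3.1 2.4 3.1
  endloop
 endfacet
 facet normal 0.344 0.921 -0.181
  outer loop
   vertex 2.7 3.1 2.5
   vertex 4.0 2.3 0.9
   vertex 1.1 3.6 2.0
  endloop
 endfacet
 facet normal 0.721 0.640 0.266
  outer loop
   vertex 2.7 3.1 2.5
   vertex 3.1 2.4 3.1
   vertex 4.0 2.3 0.9
  endloop
 endfacet
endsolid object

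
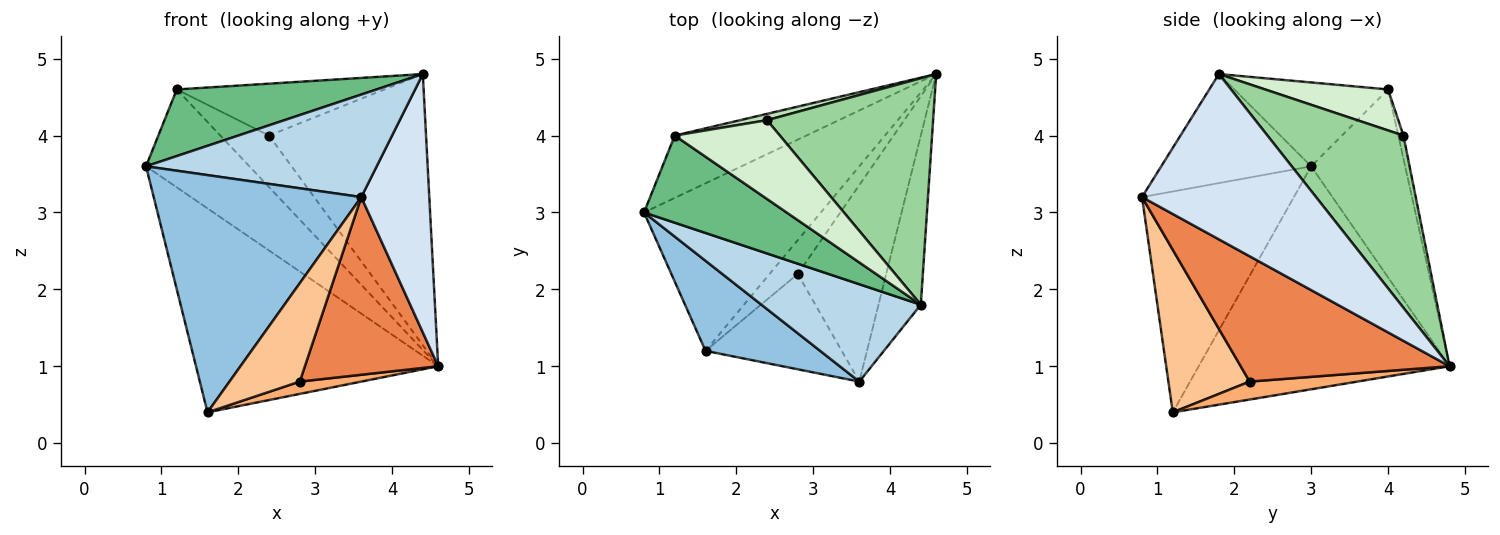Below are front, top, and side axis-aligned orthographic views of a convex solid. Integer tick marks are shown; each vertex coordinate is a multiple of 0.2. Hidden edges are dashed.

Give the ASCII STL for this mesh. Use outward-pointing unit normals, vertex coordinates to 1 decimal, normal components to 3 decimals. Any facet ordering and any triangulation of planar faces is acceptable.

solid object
 facet normal -0.625 0.603 -0.496
  outer loop
   vertex 1.6 1.2 0.4
   vertex 0.8 3.0 3.6
   vertex 4.6 4.8 1.0
  endloop
 endfacet
 facet normal -0.564 -0.772 0.293
  outer loop
   vertex 1.6 1.2 0.4
   vertex 3.6 0.8 3.2
   vertex 0.8 3.0 3.6
  endloop
 endfacet
 facet normal -0.426 -0.656 0.623
  outer loop
   vertex 4.4 1.8 4.8
   vertex 0.8 3.0 3.6
   vertex 3.6 0.8 3.2
  endloop
 endfacet
 facet normal 0.906 -0.354 -0.232
  outer loop
   vertex 4.4 1.8 4.8
   vertex 3.6 0.8 3.2
   vertex 4.6 4.8 1.0
  endloop
 endfacet
 facet normal 0.725 -0.462 -0.511
  outer loop
   vertex 2.8 2.2 0.8
   vertex 4.6 4.8 1.0
   vertex 3.6 0.8 3.2
  endloop
 endfacet
 facet normal 0.513 -0.293 -0.807
  outer loop
   vertex 2.8 2.2 0.8
   vertex 1.6 1.2 0.4
   vertex 4.6 4.8 1.0
  endloop
 endfacet
 facet normal 0.639 -0.553 -0.535
  outer loop
   vertex 2.8 2.2 0.8
   vertex 3.6 0.8 3.2
   vertex 1.6 1.2 0.4
  endloop
 endfacet
 facet normal -0.609 0.669 -0.426
  outer loop
   vertex 1.2 4.0 4.6
   vertex 4.6 4.8 1.0
   vertex 0.8 3.0 3.6
  endloop
 endfacet
 facet normal -0.423 -0.550 0.720
  outer loop
   vertex 1.2 4.0 4.6
   vertex 0.8 3.0 3.6
   vertex 4.4 1.8 4.8
  endloop
 endfacet
 facet normal 0.554 0.639 0.534
  outer loop
   vertex 2.4 4.2 4.0
   vertex 4.4 1.8 4.8
   vertex 4.6 4.8 1.0
  endloop
 endfacet
 facet normal -0.104 0.987 0.121
  outer loop
   vertex 2.4 4.2 4.0
   vertex 4.6 4.8 1.0
   vertex 1.2 4.0 4.6
  endloop
 endfacet
 facet normal 0.310 0.523 0.794
  outer loop
   vertex 2.4 4.2 4.0
   vertex 1.2 4.0 4.6
   vertex 4.4 1.8 4.8
  endloop
 endfacet
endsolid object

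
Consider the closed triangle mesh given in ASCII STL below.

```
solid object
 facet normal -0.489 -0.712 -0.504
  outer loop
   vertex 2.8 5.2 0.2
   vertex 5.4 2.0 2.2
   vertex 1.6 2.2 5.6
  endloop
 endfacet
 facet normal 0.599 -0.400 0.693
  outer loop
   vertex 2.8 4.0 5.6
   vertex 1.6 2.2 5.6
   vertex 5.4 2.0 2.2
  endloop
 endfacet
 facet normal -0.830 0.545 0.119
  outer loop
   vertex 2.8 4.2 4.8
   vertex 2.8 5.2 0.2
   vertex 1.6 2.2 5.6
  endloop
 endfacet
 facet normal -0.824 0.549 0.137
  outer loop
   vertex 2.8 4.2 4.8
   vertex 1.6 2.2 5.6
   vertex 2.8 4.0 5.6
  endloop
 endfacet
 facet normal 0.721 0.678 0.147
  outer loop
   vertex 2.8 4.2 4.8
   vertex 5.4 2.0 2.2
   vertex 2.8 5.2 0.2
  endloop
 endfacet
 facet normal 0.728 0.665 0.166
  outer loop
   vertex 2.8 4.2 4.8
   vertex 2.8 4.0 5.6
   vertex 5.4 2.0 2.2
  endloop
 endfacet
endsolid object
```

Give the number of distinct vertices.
5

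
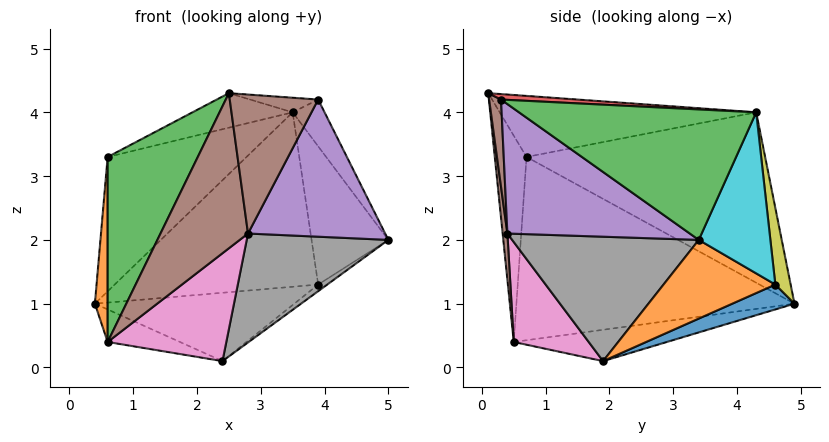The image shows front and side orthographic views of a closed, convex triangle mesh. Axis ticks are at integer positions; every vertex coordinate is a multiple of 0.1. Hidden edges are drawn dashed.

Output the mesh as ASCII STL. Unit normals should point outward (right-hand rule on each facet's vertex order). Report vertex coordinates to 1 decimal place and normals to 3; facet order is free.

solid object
 facet normal -0.253 0.119 -0.960
  outer loop
   vertex 0.6 0.5 0.4
   vertex 0.4 4.9 1.0
   vertex 2.4 1.9 0.1
  endloop
 endfacet
 facet normal -0.999 -0.046 0.003
  outer loop
   vertex 0.6 0.7 3.3
   vertex 0.4 4.9 1.0
   vertex 0.6 0.5 0.4
  endloop
 endfacet
 facet normal -0.331 -0.941 0.065
  outer loop
   vertex 0.6 0.7 3.3
   vertex 0.6 0.5 0.4
   vertex 2.5 0.1 4.3
  endloop
 endfacet
 facet normal -0.613 0.357 0.705
  outer loop
   vertex 0.6 0.7 3.3
   vertex 3.5 4.3 4.0
   vertex 0.4 4.9 1.0
  endloop
 endfacet
 facet normal -0.419 0.163 0.893
  outer loop
   vertex 0.6 0.7 3.3
   vertex 2.5 0.1 4.3
   vertex 3.5 4.3 4.0
  endloop
 endfacet
 facet normal 0.054 -0.990 -0.128
  outer loop
   vertex 2.8 0.4 2.1
   vertex 2.5 0.1 4.3
   vertex 0.6 0.5 0.4
  endloop
 endfacet
 facet normal 0.429 -0.679 -0.595
  outer loop
   vertex 2.8 0.4 2.1
   vertex 0.6 0.5 0.4
   vertex 2.4 1.9 0.1
  endloop
 endfacet
 facet normal 0.679 -0.515 -0.522
  outer loop
   vertex 2.8 0.4 2.1
   vertex 2.4 1.9 0.1
   vertex 5.0 3.4 2.0
  endloop
 endfacet
 facet normal 0.074 0.990 0.121
  outer loop
   vertex 3.9 4.6 1.3
   vertex 0.4 4.9 1.0
   vertex 3.5 4.3 4.0
  endloop
 endfacet
 facet normal 0.671 0.720 0.179
  outer loop
   vertex 3.9 4.6 1.3
   vertex 3.5 4.3 4.0
   vertex 5.0 3.4 2.0
  endloop
 endfacet
 facet normal 0.110 0.352 -0.930
  outer loop
   vertex 3.9 4.6 1.3
   vertex 2.4 1.9 0.1
   vertex 0.4 4.9 1.0
  endloop
 endfacet
 facet normal 0.572 0.046 -0.819
  outer loop
   vertex 3.9 4.6 1.3
   vertex 5.0 3.4 2.0
   vertex 2.4 1.9 0.1
  endloop
 endfacet
 facet normal 0.818 0.110 0.564
  outer loop
   vertex 3.9 0.3 4.2
   vertex 5.0 3.4 2.0
   vertex 3.5 4.3 4.0
  endloop
 endfacet
 facet normal 0.063 0.056 0.996
  outer loop
   vertex 3.9 0.3 4.2
   vertex 3.5 4.3 4.0
   vertex 2.5 0.1 4.3
  endloop
 endfacet
 facet normal 0.730 -0.549 -0.408
  outer loop
   vertex 3.9 0.3 4.2
   vertex 2.8 0.4 2.1
   vertex 5.0 3.4 2.0
  endloop
 endfacet
 facet normal 0.132 -0.984 -0.116
  outer loop
   vertex 3.9 0.3 4.2
   vertex 2.5 0.1 4.3
   vertex 2.8 0.4 2.1
  endloop
 endfacet
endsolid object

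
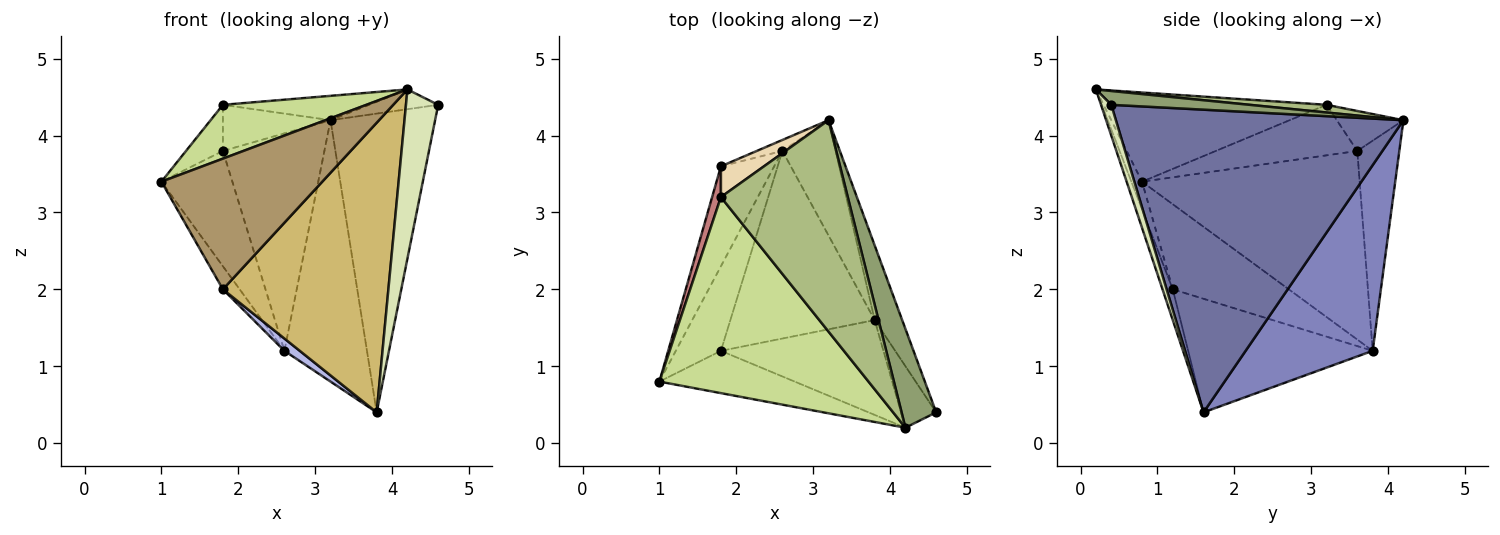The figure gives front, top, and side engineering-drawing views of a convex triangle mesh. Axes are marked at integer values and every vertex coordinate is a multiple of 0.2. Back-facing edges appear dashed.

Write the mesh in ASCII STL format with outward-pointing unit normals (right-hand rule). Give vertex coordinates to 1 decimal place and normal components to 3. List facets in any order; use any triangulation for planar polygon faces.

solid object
 facet normal 0.936 0.341 -0.085
  outer loop
   vertex 3.8 1.6 0.4
   vertex 3.2 4.2 4.2
   vertex 4.6 0.4 4.4
  endloop
 endfacet
 facet normal 0.815 0.530 -0.234
  outer loop
   vertex 2.6 3.8 1.2
   vertex 3.2 4.2 4.2
   vertex 3.8 1.6 0.4
  endloop
 endfacet
 facet normal -0.876 0.127 -0.465
  outer loop
   vertex 1.8 1.2 2.0
   vertex 1.0 0.8 3.4
   vertex 2.6 3.8 1.2
  endloop
 endfacet
 facet normal -0.618 -0.051 -0.785
  outer loop
   vertex 1.8 1.2 2.0
   vertex 2.6 3.8 1.2
   vertex 3.8 1.6 0.4
  endloop
 endfacet
 facet normal 0.365 0.183 0.913
  outer loop
   vertex 4.2 0.2 4.6
   vertex 4.6 0.4 4.4
   vertex 3.2 4.2 4.2
  endloop
 endfacet
 facet normal 0.060 0.114 0.992
  outer loop
   vertex 4.2 0.2 4.6
   vertex 3.2 4.2 4.2
   vertex 1.8 3.2 4.4
  endloop
 endfacet
 facet normal -0.380 -0.245 0.892
  outer loop
   vertex 4.2 0.2 4.6
   vertex 1.8 3.2 4.4
   vertex 1.0 0.8 3.4
  endloop
 endfacet
 facet normal 0.286 -0.900 -0.327
  outer loop
   vertex 4.2 0.2 4.6
   vertex 3.8 1.6 0.4
   vertex 4.6 0.4 4.4
  endloop
 endfacet
 facet normal -0.063 -0.950 -0.307
  outer loop
   vertex 4.2 0.2 4.6
   vertex 1.0 0.8 3.4
   vertex 1.8 1.2 2.0
  endloop
 endfacet
 facet normal -0.059 -0.949 -0.311
  outer loop
   vertex 4.2 0.2 4.6
   vertex 1.8 1.2 2.0
   vertex 3.8 1.6 0.4
  endloop
 endfacet
 facet normal -0.382 0.923 -0.047
  outer loop
   vertex 1.8 3.6 3.8
   vertex 3.2 4.2 4.2
   vertex 2.6 3.8 1.2
  endloop
 endfacet
 facet normal -0.458 0.740 0.493
  outer loop
   vertex 1.8 3.6 3.8
   vertex 1.8 3.2 4.4
   vertex 3.2 4.2 4.2
  endloop
 endfacet
 facet normal -0.918 0.299 -0.259
  outer loop
   vertex 1.8 3.6 3.8
   vertex 2.6 3.8 1.2
   vertex 1.0 0.8 3.4
  endloop
 endfacet
 facet normal -0.954 0.249 0.166
  outer loop
   vertex 1.8 3.6 3.8
   vertex 1.0 0.8 3.4
   vertex 1.8 3.2 4.4
  endloop
 endfacet
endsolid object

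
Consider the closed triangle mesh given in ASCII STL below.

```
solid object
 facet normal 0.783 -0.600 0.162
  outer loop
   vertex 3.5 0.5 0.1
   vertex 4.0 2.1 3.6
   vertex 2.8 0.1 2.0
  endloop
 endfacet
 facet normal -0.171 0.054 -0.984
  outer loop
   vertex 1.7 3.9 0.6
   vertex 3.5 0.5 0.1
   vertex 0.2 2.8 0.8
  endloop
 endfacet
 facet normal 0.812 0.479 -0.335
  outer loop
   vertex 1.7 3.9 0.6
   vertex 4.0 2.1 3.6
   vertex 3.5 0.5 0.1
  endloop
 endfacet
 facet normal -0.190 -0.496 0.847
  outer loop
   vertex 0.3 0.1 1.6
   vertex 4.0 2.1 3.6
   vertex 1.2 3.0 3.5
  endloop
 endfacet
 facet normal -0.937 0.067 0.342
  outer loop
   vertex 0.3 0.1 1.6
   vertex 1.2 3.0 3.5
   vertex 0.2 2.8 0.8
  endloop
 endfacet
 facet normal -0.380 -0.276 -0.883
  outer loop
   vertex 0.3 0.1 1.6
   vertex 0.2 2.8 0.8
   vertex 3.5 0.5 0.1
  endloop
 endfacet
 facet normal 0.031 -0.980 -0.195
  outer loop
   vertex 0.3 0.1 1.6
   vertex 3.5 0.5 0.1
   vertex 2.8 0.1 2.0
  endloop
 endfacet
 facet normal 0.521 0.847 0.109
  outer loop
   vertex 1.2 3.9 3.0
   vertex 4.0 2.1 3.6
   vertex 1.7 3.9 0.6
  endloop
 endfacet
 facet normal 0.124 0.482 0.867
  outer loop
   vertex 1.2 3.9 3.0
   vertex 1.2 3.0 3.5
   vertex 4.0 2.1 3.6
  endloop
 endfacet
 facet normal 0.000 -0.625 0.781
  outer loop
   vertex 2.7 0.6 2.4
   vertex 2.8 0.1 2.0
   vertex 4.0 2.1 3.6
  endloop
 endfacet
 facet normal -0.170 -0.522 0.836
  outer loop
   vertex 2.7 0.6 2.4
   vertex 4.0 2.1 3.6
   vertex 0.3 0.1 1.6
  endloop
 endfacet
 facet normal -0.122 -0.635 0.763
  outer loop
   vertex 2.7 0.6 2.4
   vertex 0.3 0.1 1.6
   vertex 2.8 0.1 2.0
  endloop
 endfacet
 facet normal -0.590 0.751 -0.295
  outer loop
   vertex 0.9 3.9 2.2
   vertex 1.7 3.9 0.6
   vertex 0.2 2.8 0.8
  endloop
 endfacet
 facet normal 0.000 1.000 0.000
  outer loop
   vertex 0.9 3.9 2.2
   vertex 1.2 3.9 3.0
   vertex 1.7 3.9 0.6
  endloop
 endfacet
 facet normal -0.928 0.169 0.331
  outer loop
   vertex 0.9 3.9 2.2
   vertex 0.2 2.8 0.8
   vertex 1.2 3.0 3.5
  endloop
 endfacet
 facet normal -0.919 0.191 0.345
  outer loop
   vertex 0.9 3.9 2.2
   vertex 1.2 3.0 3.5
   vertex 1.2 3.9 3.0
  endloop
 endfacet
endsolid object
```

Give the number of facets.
16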